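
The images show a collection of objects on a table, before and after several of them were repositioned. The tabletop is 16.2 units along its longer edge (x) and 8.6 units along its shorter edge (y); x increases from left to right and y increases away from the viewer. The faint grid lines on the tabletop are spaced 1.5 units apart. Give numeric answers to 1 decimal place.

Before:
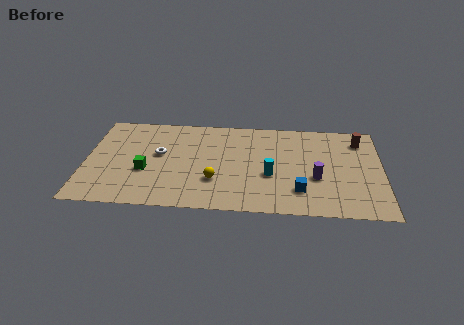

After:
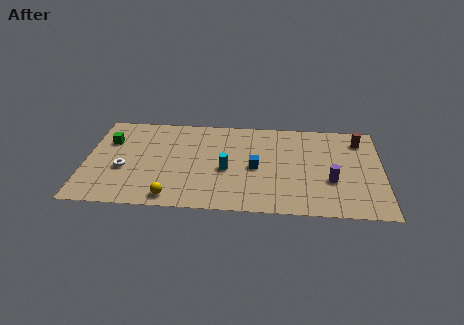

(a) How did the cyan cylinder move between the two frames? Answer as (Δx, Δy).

(-2.4, 0.3)

The cyan cylinder was at about (10.1, 3.4) and moved to about (7.7, 3.7).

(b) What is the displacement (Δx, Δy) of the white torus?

(-1.9, -1.5)

From the two frames, the white torus sits at roughly (4.0, 4.9) before and (2.1, 3.4) after.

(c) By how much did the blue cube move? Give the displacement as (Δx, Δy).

(-2.4, 1.9)

The blue cube started near (11.7, 2.1) and ended near (9.3, 4.0).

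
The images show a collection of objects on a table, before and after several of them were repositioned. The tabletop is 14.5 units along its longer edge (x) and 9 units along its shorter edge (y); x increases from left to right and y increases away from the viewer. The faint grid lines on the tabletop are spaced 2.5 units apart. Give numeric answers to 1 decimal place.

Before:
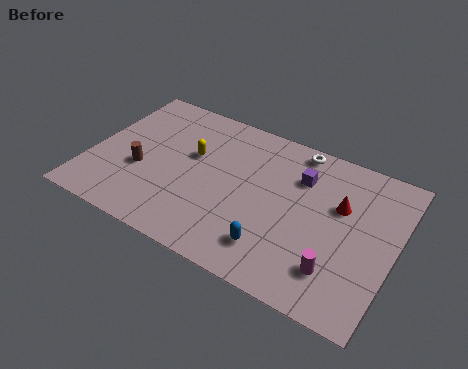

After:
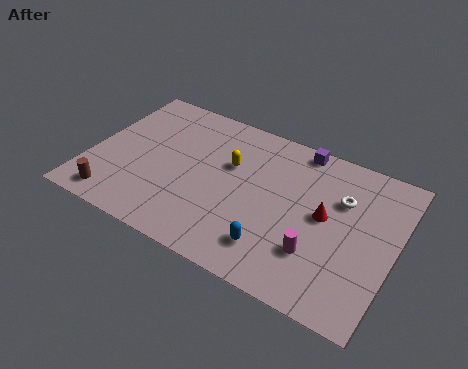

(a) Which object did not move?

the blue capsule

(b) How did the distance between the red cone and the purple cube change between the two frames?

+1.6

The distance was about 2.2 in the first image and 3.8 in the second, so they moved 1.6 units further apart.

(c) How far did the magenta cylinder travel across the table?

1.1

The magenta cylinder was near (12.1, 2.1) before and (11.1, 2.6) after, so it travelled √(1.0² + 0.5²) ≈ 1.1 units.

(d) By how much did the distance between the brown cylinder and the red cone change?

+0.7

They were about 9.6 units apart before and 10.3 after — 0.7 units further apart.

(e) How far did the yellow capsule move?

1.8

The yellow capsule was near (4.7, 5.5) before and (6.5, 5.7) after, so it travelled √(1.8² + 0.2²) ≈ 1.8 units.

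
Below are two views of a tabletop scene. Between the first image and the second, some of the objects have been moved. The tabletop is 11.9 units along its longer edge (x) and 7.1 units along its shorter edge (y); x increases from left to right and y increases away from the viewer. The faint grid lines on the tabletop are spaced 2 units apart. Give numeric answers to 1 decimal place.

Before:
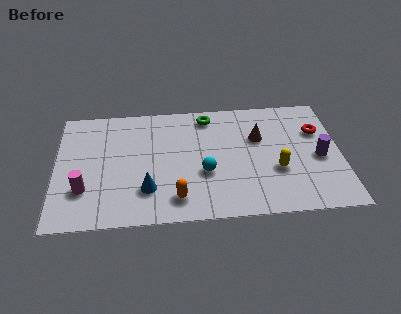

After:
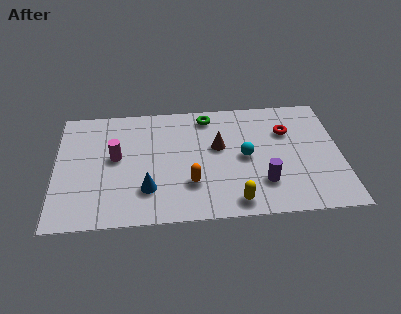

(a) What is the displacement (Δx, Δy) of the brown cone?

(-1.7, -0.4)

From the two frames, the brown cone sits at roughly (8.5, 4.6) before and (6.8, 4.2) after.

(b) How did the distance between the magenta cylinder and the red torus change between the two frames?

-2.9

The distance was about 10.2 in the first image and 7.3 in the second, so they moved 2.9 units closer together.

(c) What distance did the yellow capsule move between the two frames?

2.5

The yellow capsule moved from about (9.2, 2.6) to (7.4, 0.9), a distance of √(1.8² + 1.7²) ≈ 2.5.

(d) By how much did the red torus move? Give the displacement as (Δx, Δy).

(-1.3, 0.1)

The red torus started near (11.0, 4.8) and ended near (9.7, 4.9).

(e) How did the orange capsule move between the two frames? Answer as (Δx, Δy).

(0.6, 0.8)

The orange capsule started near (5.0, 1.3) and ended near (5.6, 2.1).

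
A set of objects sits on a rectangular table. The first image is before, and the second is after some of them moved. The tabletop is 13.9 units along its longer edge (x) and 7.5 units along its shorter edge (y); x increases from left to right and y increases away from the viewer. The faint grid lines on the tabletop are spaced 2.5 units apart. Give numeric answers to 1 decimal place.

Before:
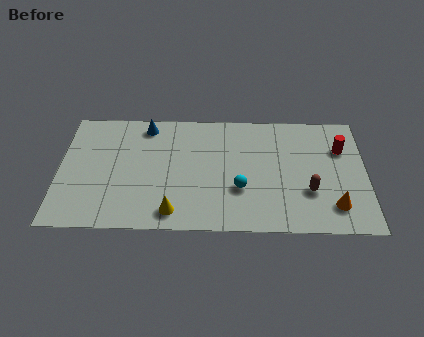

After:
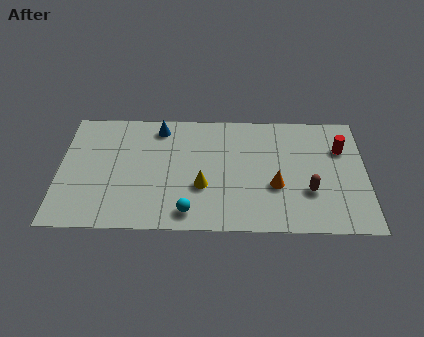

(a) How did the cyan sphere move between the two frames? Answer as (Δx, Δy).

(-2.3, -1.5)

The cyan sphere started near (8.2, 2.6) and ended near (5.9, 1.1).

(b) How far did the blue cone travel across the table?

0.6

From (3.9, 6.5) to (4.5, 6.4), the blue cone covered √(0.6² + 0.1²) ≈ 0.6 units.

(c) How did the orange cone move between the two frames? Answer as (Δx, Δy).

(-2.6, 1.2)

The orange cone started near (12.4, 1.6) and ended near (9.8, 2.8).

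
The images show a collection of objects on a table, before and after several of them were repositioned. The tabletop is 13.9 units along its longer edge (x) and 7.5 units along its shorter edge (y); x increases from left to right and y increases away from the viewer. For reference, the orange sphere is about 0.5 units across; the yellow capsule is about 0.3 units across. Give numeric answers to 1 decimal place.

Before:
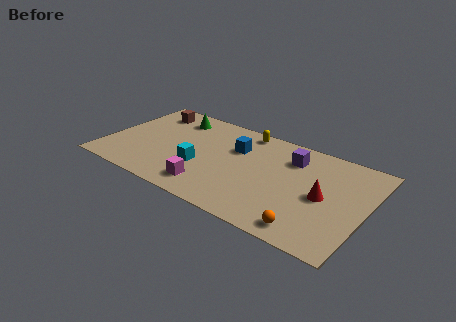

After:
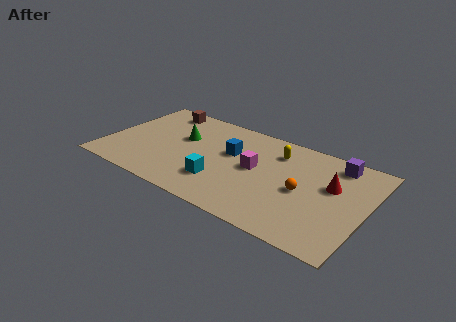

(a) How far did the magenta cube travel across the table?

3.3

From (5.9, 1.4) to (8.0, 4.0), the magenta cube covered √(2.1² + 2.6²) ≈ 3.3 units.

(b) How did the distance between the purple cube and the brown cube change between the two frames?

+1.8

They were about 7.9 units apart before and 9.7 after — 1.8 units further apart.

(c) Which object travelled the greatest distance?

the magenta cube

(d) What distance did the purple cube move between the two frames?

2.4

The purple cube moved from about (9.7, 5.7) to (12.0, 6.4), a distance of √(2.3² + 0.7²) ≈ 2.4.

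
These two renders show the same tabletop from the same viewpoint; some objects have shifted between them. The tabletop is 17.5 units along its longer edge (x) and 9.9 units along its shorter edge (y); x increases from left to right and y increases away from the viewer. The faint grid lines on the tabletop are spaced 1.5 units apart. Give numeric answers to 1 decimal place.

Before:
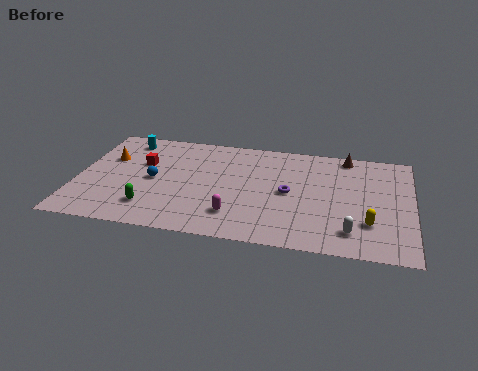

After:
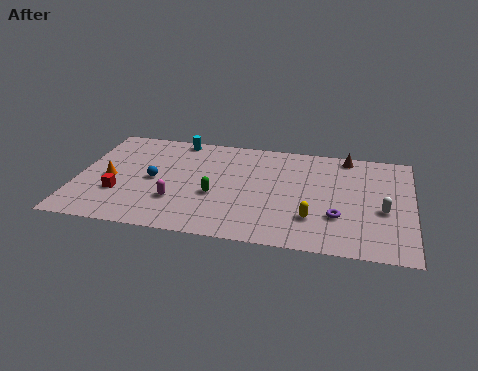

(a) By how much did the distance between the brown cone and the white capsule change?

-1.8

The distance was about 7.0 in the first image and 5.2 in the second, so they moved 1.8 units closer together.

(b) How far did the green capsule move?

3.7

The green capsule moved from about (4.0, 2.2) to (7.3, 3.9), a distance of √(3.3² + 1.7²) ≈ 3.7.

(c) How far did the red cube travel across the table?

3.3

The red cube moved from about (3.3, 6.3) to (2.3, 3.2), a distance of √(1.0² + 3.1²) ≈ 3.3.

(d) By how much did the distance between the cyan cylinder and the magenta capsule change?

-2.6

Before: roughly 8.6 units apart; after: 6.0. That's 2.6 units closer together.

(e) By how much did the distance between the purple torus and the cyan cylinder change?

+1.0

Before: roughly 9.5 units apart; after: 10.5. That's 1.0 units further apart.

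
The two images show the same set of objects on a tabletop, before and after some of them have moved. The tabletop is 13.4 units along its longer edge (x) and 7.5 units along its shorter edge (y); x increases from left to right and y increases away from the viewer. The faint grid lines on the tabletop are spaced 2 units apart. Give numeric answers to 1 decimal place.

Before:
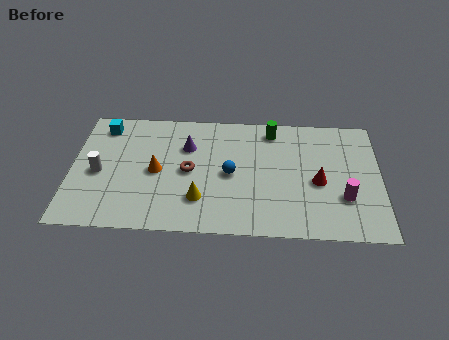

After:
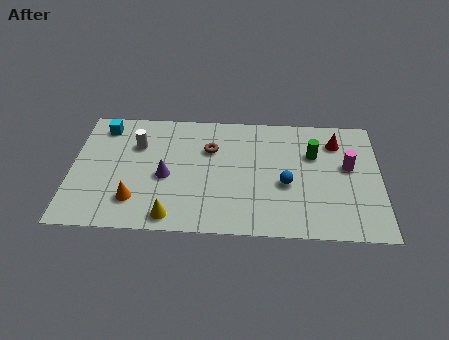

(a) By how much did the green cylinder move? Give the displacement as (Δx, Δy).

(1.8, -1.4)

The green cylinder was at about (8.7, 6.4) and moved to about (10.5, 5.0).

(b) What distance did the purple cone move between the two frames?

2.1

The purple cone moved from about (5.0, 5.2) to (4.1, 3.3), a distance of √(0.9² + 1.9²) ≈ 2.1.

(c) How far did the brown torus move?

1.7

The brown torus moved from about (5.1, 3.7) to (6.0, 5.1), a distance of √(0.9² + 1.4²) ≈ 1.7.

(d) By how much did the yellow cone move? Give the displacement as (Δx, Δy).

(-1.2, -1.1)

The yellow cone started near (5.6, 2.0) and ended near (4.4, 0.9).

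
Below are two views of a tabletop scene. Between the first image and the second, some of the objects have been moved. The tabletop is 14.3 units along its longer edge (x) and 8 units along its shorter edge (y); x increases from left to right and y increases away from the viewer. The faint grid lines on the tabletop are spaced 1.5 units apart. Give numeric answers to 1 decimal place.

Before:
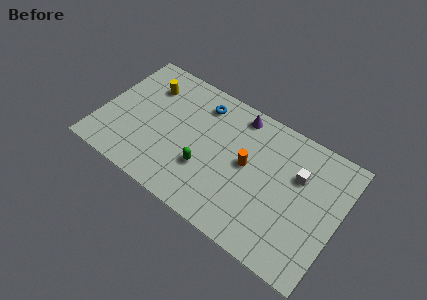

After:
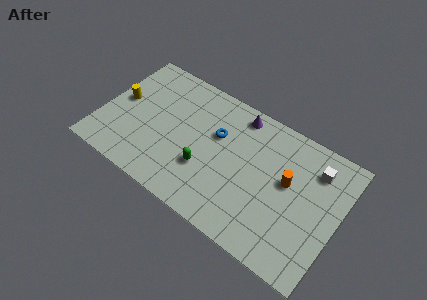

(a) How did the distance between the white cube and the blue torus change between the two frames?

-0.3

The distance was about 6.2 in the first image and 5.9 in the second, so they moved 0.3 units closer together.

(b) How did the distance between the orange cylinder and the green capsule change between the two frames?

+2.3

Before: roughly 2.8 units apart; after: 5.1. That's 2.3 units further apart.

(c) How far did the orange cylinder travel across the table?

2.4

The orange cylinder moved from about (8.8, 4.3) to (11.2, 4.6), a distance of √(2.4² + 0.3²) ≈ 2.4.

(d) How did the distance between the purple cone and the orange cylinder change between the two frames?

+1.3

The distance was about 2.9 in the first image and 4.2 in the second, so they moved 1.3 units further apart.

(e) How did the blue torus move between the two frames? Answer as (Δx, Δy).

(1.2, -1.4)

The blue torus started near (5.6, 6.5) and ended near (6.8, 5.1).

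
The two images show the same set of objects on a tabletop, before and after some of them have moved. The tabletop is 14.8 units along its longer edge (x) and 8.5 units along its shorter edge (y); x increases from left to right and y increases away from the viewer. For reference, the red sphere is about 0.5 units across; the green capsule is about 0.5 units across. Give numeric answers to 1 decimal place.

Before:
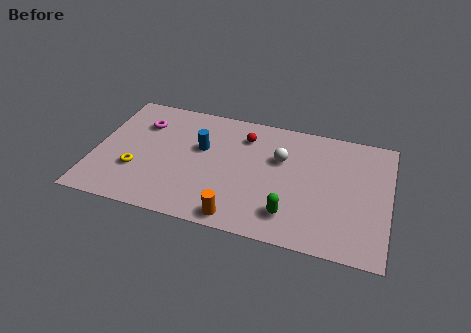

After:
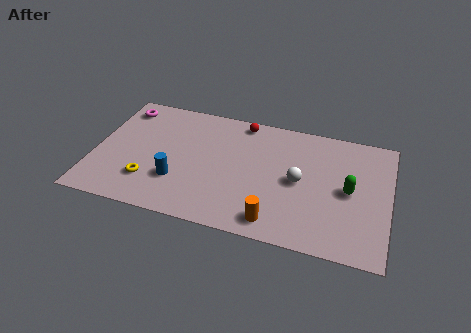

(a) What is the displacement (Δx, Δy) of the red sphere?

(-0.2, 1.0)

The red sphere started near (7.4, 6.6) and ended near (7.2, 7.6).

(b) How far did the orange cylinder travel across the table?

1.8

From (7.5, 0.9) to (9.3, 1.2), the orange cylinder covered √(1.8² + 0.3²) ≈ 1.8 units.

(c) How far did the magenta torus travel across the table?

1.4

The magenta torus was near (2.2, 6.2) before and (1.1, 7.1) after, so it travelled √(1.1² + 0.9²) ≈ 1.4 units.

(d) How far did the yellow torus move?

0.9

The yellow torus was near (2.2, 2.8) before and (2.9, 2.2) after, so it travelled √(0.7² + 0.6²) ≈ 0.9 units.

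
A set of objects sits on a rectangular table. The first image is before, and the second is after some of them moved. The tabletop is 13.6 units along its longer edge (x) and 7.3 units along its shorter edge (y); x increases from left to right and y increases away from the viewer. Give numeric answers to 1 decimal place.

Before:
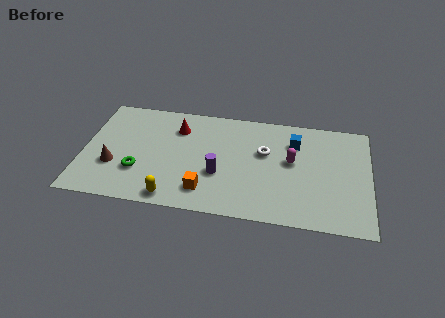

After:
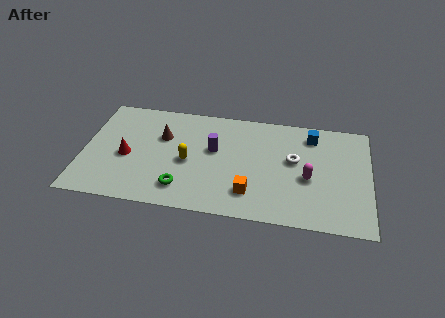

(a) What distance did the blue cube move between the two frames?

1.0

The blue cube was near (10.0, 5.4) before and (10.8, 6.0) after, so it travelled √(0.8² + 0.6²) ≈ 1.0 units.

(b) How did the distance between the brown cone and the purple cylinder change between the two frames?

-2.5

The distance was about 5.0 in the first image and 2.5 in the second, so they moved 2.5 units closer together.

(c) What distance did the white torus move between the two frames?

1.4

The white torus was near (8.6, 4.5) before and (10.0, 4.2) after, so it travelled √(1.4² + 0.3²) ≈ 1.4 units.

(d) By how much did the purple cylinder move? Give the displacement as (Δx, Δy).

(-0.3, 1.6)

The purple cylinder started near (6.5, 2.7) and ended near (6.2, 4.3).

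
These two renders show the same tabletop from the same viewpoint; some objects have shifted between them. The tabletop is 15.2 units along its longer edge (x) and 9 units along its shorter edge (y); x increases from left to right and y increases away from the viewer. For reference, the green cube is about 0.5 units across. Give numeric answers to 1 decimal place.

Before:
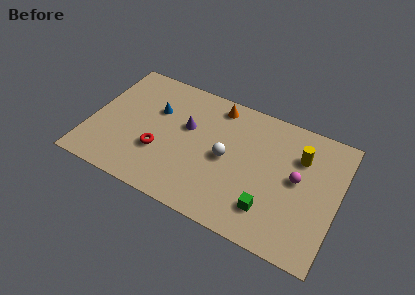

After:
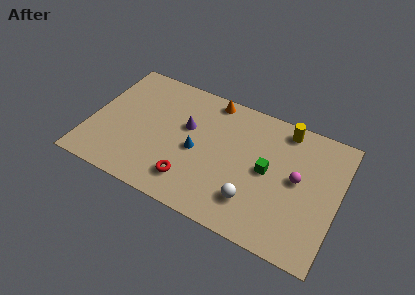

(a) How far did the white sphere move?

2.9

The white sphere was near (8.4, 4.4) before and (10.3, 2.2) after, so it travelled √(1.9² + 2.2²) ≈ 2.9 units.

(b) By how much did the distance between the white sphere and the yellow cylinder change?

+1.1

They were about 4.7 units apart before and 5.8 after — 1.1 units further apart.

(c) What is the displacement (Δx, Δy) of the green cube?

(-0.4, 2.5)

From the two frames, the green cube sits at roughly (11.3, 2.1) before and (10.9, 4.6) after.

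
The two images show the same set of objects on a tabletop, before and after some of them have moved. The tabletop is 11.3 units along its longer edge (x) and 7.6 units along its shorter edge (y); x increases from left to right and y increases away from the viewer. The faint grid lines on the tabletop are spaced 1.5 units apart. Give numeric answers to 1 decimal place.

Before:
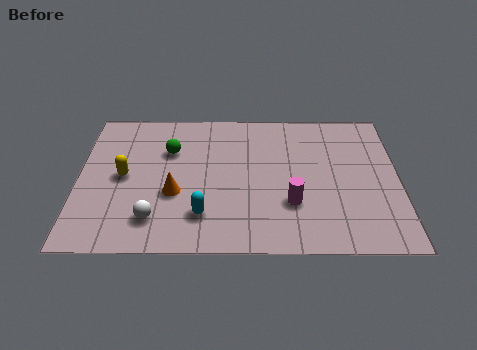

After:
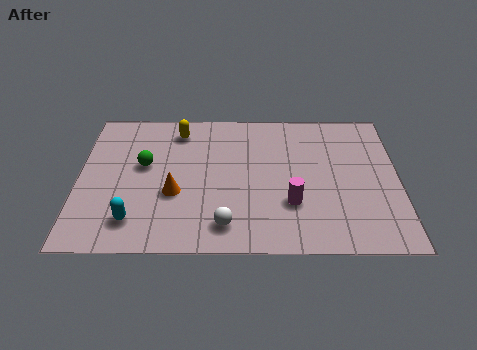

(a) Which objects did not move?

the magenta cylinder and the orange cone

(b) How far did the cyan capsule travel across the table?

2.4

From (4.4, 1.8) to (2.0, 1.5), the cyan capsule covered √(2.4² + 0.3²) ≈ 2.4 units.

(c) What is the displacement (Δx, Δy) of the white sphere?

(2.5, -0.3)

The white sphere started near (2.7, 1.6) and ended near (5.2, 1.3).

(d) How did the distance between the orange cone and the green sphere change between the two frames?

-0.4

The distance was about 2.3 in the first image and 1.9 in the second, so they moved 0.4 units closer together.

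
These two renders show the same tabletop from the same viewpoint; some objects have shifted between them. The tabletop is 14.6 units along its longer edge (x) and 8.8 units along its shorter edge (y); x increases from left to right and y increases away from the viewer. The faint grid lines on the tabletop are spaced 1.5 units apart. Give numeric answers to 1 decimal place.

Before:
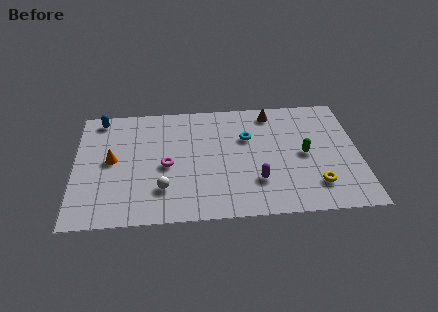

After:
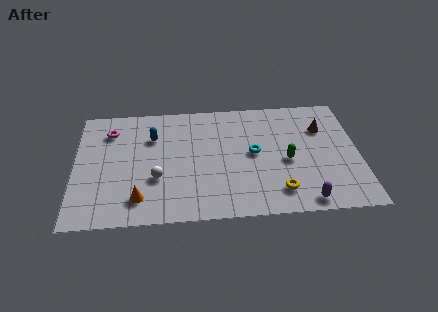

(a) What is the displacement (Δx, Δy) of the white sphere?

(-0.3, 0.8)

The white sphere started near (4.5, 2.3) and ended near (4.2, 3.1).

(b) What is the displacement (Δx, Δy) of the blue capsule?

(2.7, -1.6)

The blue capsule started near (1.3, 7.8) and ended near (4.0, 6.2).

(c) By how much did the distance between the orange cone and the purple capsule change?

+0.7

The distance was about 7.7 in the first image and 8.4 in the second, so they moved 0.7 units further apart.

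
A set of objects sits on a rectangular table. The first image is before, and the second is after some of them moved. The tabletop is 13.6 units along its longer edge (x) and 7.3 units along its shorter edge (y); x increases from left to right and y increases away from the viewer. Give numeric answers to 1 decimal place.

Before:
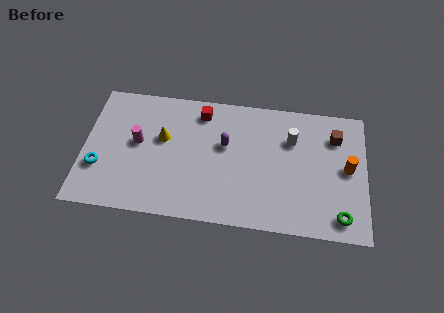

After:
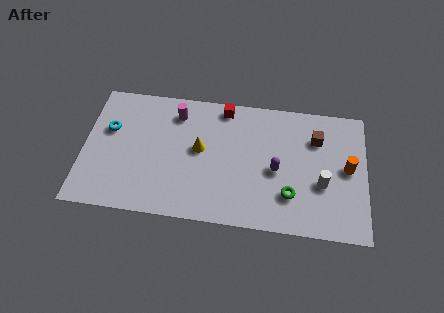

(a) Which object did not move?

the orange cylinder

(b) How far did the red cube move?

1.2

The red cube moved from about (5.6, 6.1) to (6.7, 6.5), a distance of √(1.1² + 0.4²) ≈ 1.2.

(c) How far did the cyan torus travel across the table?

2.2

The cyan torus was near (0.8, 2.4) before and (1.2, 4.6) after, so it travelled √(0.4² + 2.2²) ≈ 2.2 units.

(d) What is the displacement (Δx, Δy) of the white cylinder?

(1.5, -2.3)

From the two frames, the white cylinder sits at roughly (10.0, 5.1) before and (11.5, 2.8) after.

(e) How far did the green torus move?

2.6

From (12.4, 1.1) to (10.0, 2.0), the green torus covered √(2.4² + 0.9²) ≈ 2.6 units.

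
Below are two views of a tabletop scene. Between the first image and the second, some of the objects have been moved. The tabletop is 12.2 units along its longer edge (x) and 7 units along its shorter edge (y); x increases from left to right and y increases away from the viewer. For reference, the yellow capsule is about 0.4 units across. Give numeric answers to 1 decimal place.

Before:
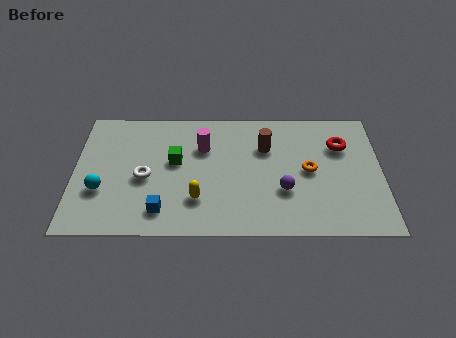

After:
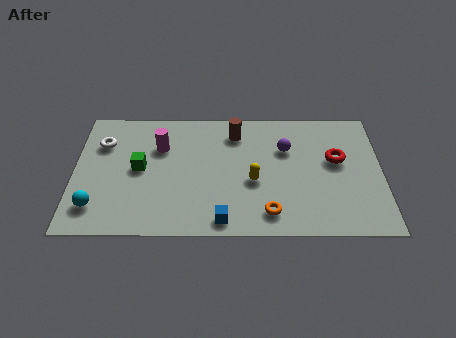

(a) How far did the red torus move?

0.8

The red torus was near (10.6, 4.9) before and (10.4, 4.1) after, so it travelled √(0.2² + 0.8²) ≈ 0.8 units.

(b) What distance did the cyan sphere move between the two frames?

0.9

The cyan sphere moved from about (1.1, 2.4) to (0.9, 1.5), a distance of √(0.2² + 0.9²) ≈ 0.9.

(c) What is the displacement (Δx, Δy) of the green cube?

(-1.4, -0.4)

The green cube started near (4.0, 4.0) and ended near (2.6, 3.6).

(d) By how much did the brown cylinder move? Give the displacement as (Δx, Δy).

(-1.2, 0.8)

From the two frames, the brown cylinder sits at roughly (7.6, 4.8) before and (6.4, 5.6) after.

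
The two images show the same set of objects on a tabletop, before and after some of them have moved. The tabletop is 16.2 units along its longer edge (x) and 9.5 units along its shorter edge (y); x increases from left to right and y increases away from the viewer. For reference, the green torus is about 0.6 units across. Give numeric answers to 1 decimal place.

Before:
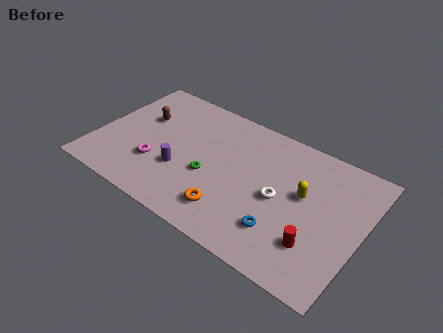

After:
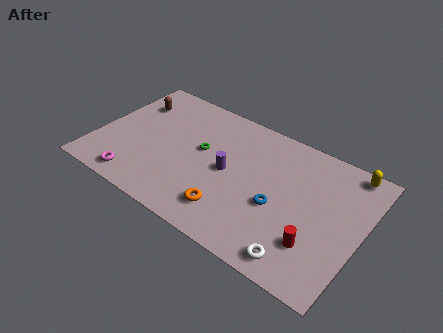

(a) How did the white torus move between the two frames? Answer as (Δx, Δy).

(1.8, -3.3)

The white torus was at about (11.3, 4.5) and moved to about (13.1, 1.2).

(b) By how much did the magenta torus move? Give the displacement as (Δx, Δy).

(-0.9, -1.8)

The magenta torus was at about (3.9, 3.0) and moved to about (3.0, 1.2).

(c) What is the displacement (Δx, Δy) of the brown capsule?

(-0.8, 0.9)

The brown capsule started near (2.4, 6.1) and ended near (1.6, 7.0).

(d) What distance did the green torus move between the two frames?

1.8

The green torus was near (7.1, 3.8) before and (6.3, 5.4) after, so it travelled √(0.8² + 1.6²) ≈ 1.8 units.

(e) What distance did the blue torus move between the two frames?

1.6

The blue torus was near (11.8, 2.4) before and (11.3, 3.9) after, so it travelled √(0.5² + 1.5²) ≈ 1.6 units.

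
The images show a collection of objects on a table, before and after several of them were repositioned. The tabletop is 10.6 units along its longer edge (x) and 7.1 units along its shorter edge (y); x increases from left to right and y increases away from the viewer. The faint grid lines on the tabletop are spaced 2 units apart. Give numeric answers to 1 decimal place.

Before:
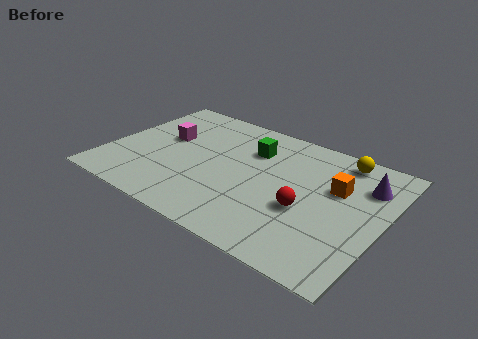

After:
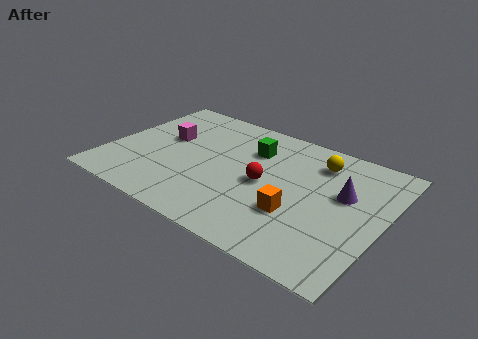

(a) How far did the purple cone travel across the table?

1.1

From (9.7, 5.2) to (9.0, 4.3), the purple cone covered √(0.7² + 0.9²) ≈ 1.1 units.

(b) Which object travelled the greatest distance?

the orange cube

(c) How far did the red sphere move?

1.8

From (7.8, 2.8) to (6.1, 3.4), the red sphere covered √(1.7² + 0.6²) ≈ 1.8 units.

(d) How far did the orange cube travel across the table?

2.4

From (8.7, 4.5) to (7.5, 2.4), the orange cube covered √(1.2² + 2.1²) ≈ 2.4 units.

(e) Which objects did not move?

the magenta cube and the green cube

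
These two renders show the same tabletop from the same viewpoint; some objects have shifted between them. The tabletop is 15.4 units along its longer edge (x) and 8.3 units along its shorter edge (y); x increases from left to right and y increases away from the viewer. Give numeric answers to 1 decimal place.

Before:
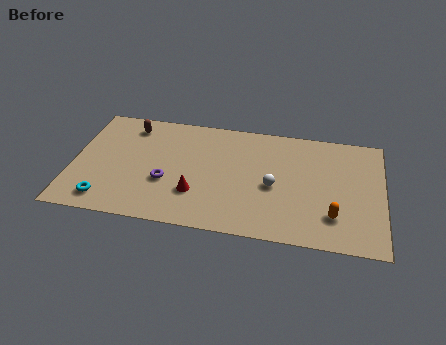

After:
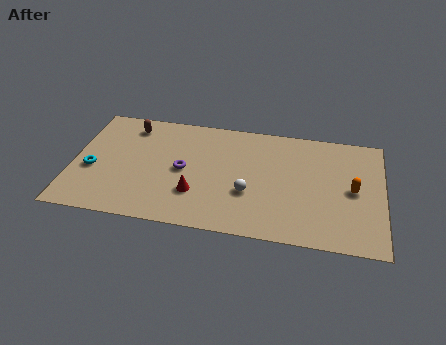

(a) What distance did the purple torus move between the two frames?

1.3

The purple torus was near (4.7, 3.1) before and (5.5, 4.1) after, so it travelled √(0.8² + 1.0²) ≈ 1.3 units.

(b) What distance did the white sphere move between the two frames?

1.4

The white sphere moved from about (10.0, 3.7) to (8.8, 3.0), a distance of √(1.2² + 0.7²) ≈ 1.4.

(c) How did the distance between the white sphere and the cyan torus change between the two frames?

-0.7

They were about 8.5 units apart before and 7.8 after — 0.7 units closer together.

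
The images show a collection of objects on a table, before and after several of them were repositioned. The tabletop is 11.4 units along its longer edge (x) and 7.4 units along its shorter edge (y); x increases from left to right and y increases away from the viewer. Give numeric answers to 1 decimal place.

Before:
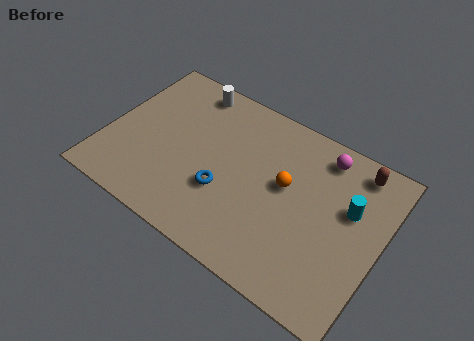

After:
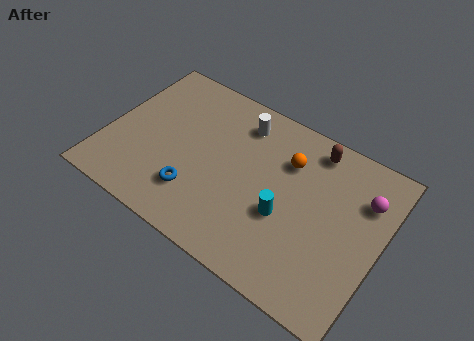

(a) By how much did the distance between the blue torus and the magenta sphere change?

+2.2

They were about 5.1 units apart before and 7.3 after — 2.2 units further apart.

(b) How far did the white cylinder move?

2.4

The white cylinder moved from about (2.9, 6.5) to (5.2, 6.0), a distance of √(2.3² + 0.5²) ≈ 2.4.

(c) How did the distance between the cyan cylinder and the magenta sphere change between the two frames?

+1.6

Before: roughly 2.2 units apart; after: 3.8. That's 1.6 units further apart.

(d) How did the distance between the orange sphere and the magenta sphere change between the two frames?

+0.8

The distance was about 2.4 in the first image and 3.2 in the second, so they moved 0.8 units further apart.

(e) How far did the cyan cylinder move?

2.9

From (10.0, 4.6) to (7.6, 2.9), the cyan cylinder covered √(2.4² + 1.7²) ≈ 2.9 units.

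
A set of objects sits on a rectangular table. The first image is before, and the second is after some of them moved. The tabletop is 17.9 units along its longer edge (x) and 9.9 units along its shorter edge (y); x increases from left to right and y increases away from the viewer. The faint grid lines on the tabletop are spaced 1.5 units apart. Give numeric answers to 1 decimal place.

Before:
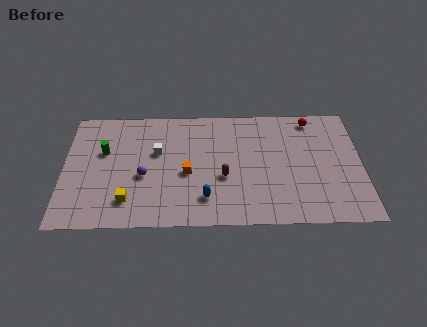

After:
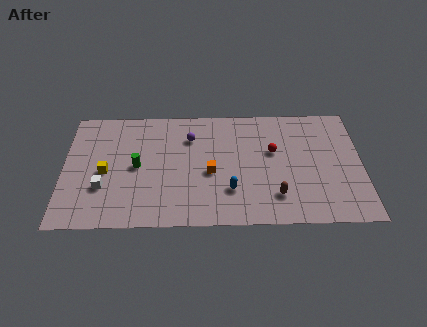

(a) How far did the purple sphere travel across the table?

4.3

The purple sphere was near (4.8, 4.1) before and (7.6, 7.3) after, so it travelled √(2.8² + 3.2²) ≈ 4.3 units.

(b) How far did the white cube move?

4.3

The white cube moved from about (5.6, 6.1) to (2.4, 3.2), a distance of √(3.2² + 2.9²) ≈ 4.3.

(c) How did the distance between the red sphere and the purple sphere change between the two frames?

-6.0

Before: roughly 11.2 units apart; after: 5.2. That's 6.0 units closer together.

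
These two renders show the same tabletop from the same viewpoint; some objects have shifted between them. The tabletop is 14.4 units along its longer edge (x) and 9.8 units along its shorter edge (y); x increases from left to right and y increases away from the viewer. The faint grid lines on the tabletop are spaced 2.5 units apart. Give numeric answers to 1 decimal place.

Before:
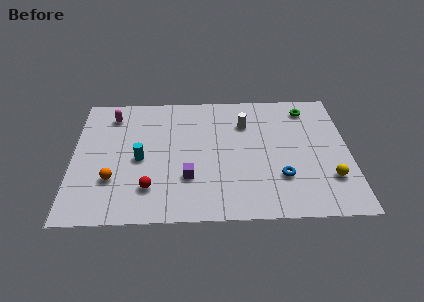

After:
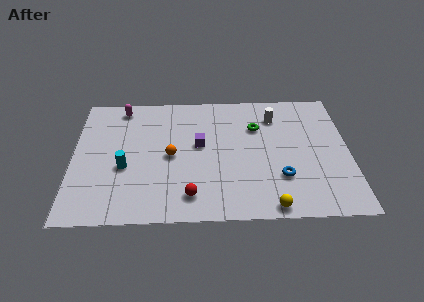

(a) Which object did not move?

the blue torus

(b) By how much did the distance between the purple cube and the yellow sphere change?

-1.4

The distance was about 7.3 in the first image and 5.9 in the second, so they moved 1.4 units closer together.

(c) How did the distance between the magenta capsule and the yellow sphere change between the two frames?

-1.5

The distance was about 12.5 in the first image and 11.0 in the second, so they moved 1.5 units closer together.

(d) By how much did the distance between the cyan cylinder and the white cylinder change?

+2.6

Before: roughly 6.1 units apart; after: 8.7. That's 2.6 units further apart.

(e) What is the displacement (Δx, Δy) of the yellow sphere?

(-3.1, -1.9)

The yellow sphere was at about (13.3, 2.7) and moved to about (10.2, 0.8).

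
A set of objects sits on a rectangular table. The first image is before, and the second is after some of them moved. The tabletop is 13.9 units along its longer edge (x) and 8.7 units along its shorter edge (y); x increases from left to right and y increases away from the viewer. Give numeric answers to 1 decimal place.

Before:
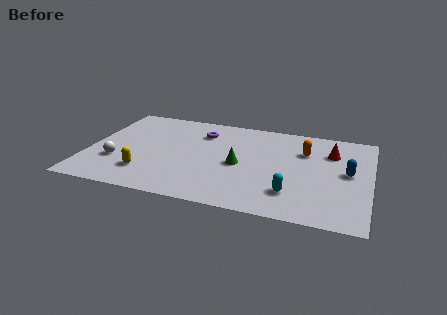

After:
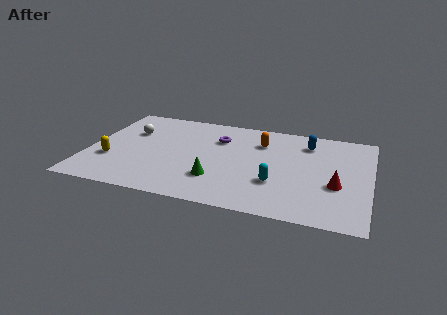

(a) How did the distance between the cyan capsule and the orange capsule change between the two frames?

-0.3

Before: roughly 4.0 units apart; after: 3.7. That's 0.3 units closer together.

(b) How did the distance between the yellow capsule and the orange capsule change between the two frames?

-0.6

They were about 8.6 units apart before and 8.0 after — 0.6 units closer together.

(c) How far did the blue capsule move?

3.1

The blue capsule moved from about (12.8, 4.6) to (10.7, 6.9), a distance of √(2.1² + 2.3²) ≈ 3.1.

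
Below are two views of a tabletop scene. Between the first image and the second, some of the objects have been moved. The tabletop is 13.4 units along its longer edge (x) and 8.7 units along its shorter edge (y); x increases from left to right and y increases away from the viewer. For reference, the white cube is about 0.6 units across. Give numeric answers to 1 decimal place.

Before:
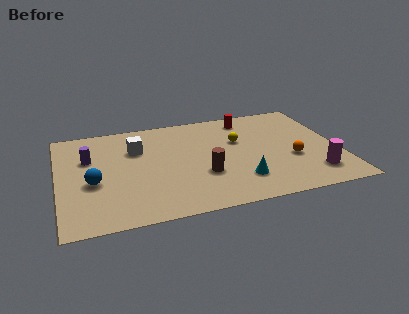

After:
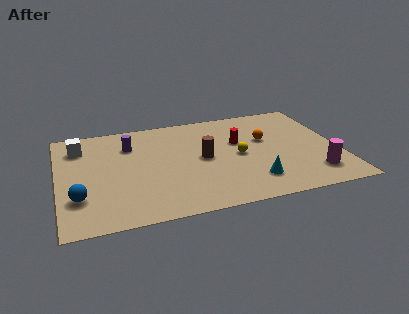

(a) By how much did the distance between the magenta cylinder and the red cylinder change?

-1.3

The distance was about 6.2 in the first image and 4.9 in the second, so they moved 1.3 units closer together.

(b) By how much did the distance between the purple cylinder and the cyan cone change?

-0.7

The distance was about 7.9 in the first image and 7.2 in the second, so they moved 0.7 units closer together.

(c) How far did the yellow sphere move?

1.3

The yellow sphere moved from about (8.7, 5.5) to (8.6, 4.2), a distance of √(0.1² + 1.3²) ≈ 1.3.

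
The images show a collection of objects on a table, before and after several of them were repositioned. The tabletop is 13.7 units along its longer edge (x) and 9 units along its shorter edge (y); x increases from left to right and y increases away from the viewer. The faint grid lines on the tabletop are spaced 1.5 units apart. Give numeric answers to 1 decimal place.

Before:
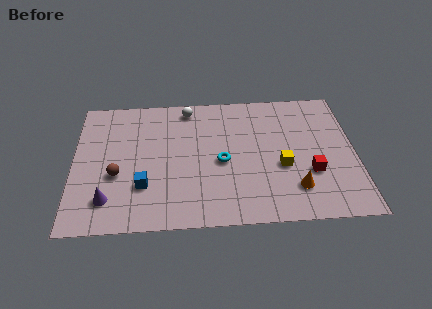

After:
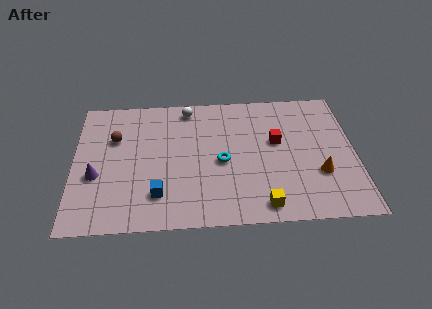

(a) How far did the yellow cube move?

2.7

The yellow cube moved from about (10.1, 3.6) to (9.1, 1.1), a distance of √(1.0² + 2.5²) ≈ 2.7.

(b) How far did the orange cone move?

1.5

The orange cone moved from about (10.7, 2.1) to (11.9, 3.0), a distance of √(1.2² + 0.9²) ≈ 1.5.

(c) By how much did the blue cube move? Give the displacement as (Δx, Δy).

(0.7, -0.6)

The blue cube started near (3.4, 2.7) and ended near (4.1, 2.1).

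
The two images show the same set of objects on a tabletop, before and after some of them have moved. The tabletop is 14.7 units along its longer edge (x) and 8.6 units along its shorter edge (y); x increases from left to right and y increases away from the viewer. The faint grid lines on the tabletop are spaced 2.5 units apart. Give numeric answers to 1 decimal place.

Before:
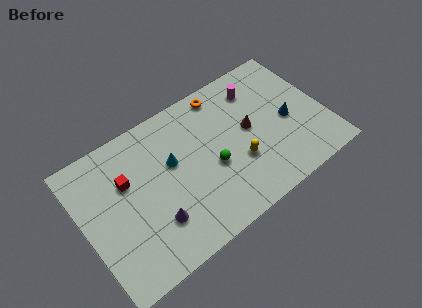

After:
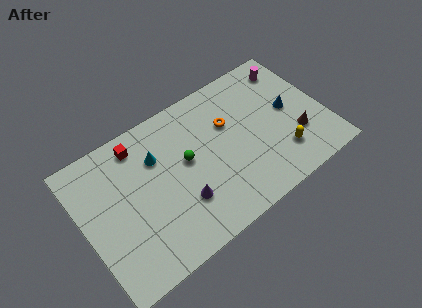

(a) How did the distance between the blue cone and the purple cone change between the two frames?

-1.4

Before: roughly 8.7 units apart; after: 7.3. That's 1.4 units closer together.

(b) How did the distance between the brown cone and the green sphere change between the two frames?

+4.1

They were about 2.7 units apart before and 6.8 after — 4.1 units further apart.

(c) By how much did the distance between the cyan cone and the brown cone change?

+4.0

They were about 4.7 units apart before and 8.7 after — 4.0 units further apart.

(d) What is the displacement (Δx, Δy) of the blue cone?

(0.2, 0.6)

The blue cone was at about (12.5, 3.9) and moved to about (12.7, 4.5).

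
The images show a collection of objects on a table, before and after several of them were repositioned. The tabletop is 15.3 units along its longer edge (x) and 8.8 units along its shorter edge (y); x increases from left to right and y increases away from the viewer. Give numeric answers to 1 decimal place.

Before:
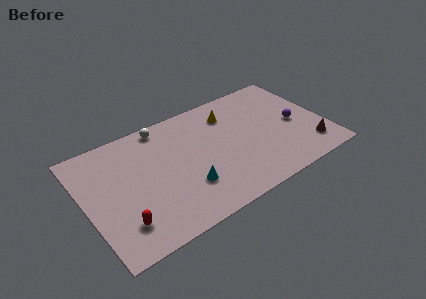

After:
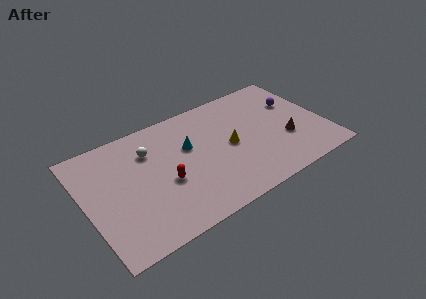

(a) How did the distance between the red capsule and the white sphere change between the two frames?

-4.0

The distance was about 6.9 in the first image and 2.9 in the second, so they moved 4.0 units closer together.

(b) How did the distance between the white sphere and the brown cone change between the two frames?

-1.5

Before: roughly 10.5 units apart; after: 9.0. That's 1.5 units closer together.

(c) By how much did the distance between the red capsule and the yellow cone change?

-4.7

The distance was about 9.1 in the first image and 4.4 in the second, so they moved 4.7 units closer together.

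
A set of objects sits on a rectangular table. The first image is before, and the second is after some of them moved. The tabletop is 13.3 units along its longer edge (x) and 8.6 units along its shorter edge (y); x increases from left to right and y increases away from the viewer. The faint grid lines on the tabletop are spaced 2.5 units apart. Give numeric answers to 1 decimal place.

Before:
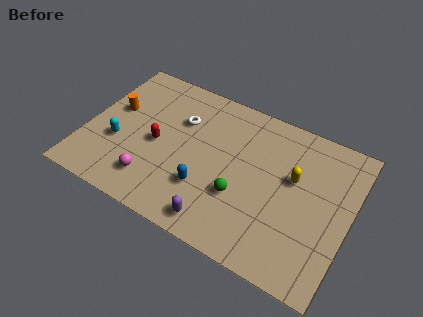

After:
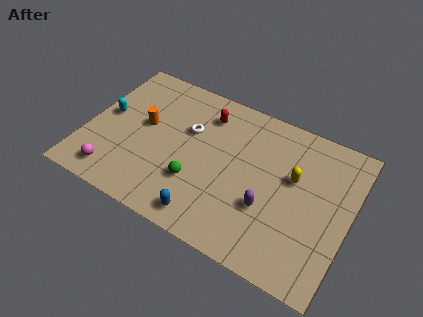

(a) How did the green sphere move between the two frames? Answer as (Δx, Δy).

(-2.2, -0.3)

The green sphere was at about (8.0, 3.0) and moved to about (5.8, 2.7).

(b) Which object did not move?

the yellow capsule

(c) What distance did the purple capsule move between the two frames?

2.9

The purple capsule was near (7.2, 1.1) before and (9.4, 3.0) after, so it travelled √(2.2² + 1.9²) ≈ 2.9 units.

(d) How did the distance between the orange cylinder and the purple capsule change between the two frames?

-0.4

They were about 7.2 units apart before and 6.8 after — 0.4 units closer together.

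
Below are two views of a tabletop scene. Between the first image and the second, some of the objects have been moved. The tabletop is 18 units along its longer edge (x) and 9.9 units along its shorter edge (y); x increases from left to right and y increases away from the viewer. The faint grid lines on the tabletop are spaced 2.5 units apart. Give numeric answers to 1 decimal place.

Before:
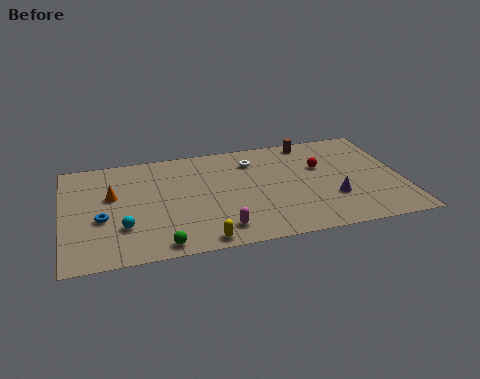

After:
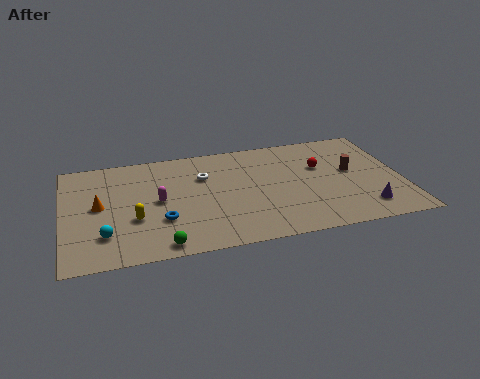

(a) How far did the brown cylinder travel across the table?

3.9

From (13.4, 8.9) to (15.4, 5.5), the brown cylinder covered √(2.0² + 3.4²) ≈ 3.9 units.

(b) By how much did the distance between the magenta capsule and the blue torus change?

-4.7

They were about 6.5 units apart before and 1.8 after — 4.7 units closer together.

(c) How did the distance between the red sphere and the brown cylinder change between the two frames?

-0.8

Before: roughly 2.6 units apart; after: 1.8. That's 0.8 units closer together.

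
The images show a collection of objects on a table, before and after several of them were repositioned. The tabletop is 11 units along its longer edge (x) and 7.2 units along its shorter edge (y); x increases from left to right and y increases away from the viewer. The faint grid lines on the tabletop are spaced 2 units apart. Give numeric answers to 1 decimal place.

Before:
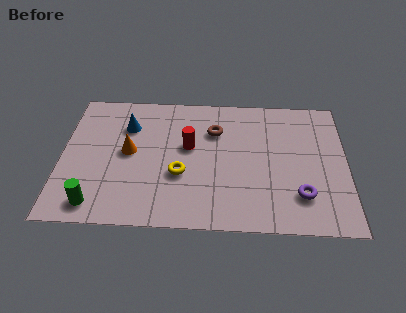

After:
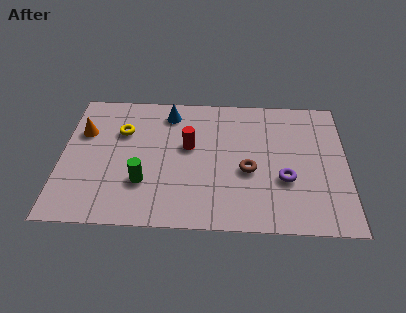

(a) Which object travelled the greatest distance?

the yellow torus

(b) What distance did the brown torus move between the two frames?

2.5

The brown torus moved from about (5.9, 5.1) to (7.2, 3.0), a distance of √(1.3² + 2.1²) ≈ 2.5.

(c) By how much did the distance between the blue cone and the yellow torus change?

-1.2

They were about 3.3 units apart before and 2.1 after — 1.2 units closer together.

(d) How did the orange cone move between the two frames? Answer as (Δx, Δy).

(-1.8, 1.0)

The orange cone was at about (2.6, 3.8) and moved to about (0.8, 4.8).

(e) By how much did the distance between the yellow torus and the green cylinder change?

-0.8

They were about 3.6 units apart before and 2.8 after — 0.8 units closer together.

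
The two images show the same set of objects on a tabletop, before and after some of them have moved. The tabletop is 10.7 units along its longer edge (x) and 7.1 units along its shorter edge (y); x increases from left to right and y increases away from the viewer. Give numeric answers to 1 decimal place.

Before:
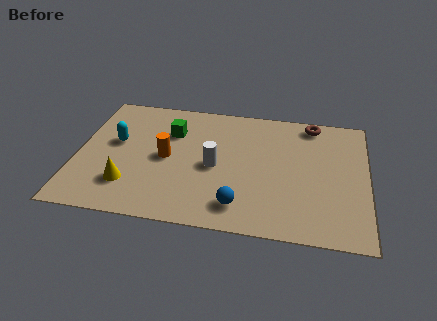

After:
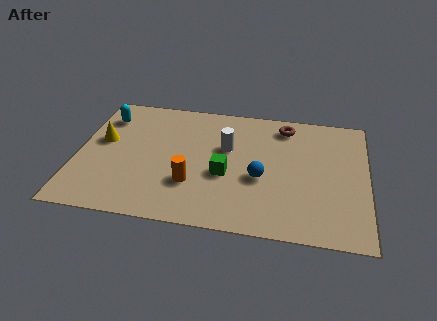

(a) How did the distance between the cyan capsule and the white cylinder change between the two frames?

+0.9

The distance was about 3.8 in the first image and 4.7 in the second, so they moved 0.9 units further apart.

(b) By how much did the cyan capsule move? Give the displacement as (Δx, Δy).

(-0.5, 1.4)

The cyan capsule was at about (1.4, 4.1) and moved to about (0.9, 5.5).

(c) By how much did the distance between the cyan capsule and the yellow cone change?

-1.0

Before: roughly 2.4 units apart; after: 1.4. That's 1.0 units closer together.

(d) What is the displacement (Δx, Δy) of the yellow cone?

(-1.1, 2.3)

From the two frames, the yellow cone sits at roughly (2.0, 1.8) before and (0.9, 4.1) after.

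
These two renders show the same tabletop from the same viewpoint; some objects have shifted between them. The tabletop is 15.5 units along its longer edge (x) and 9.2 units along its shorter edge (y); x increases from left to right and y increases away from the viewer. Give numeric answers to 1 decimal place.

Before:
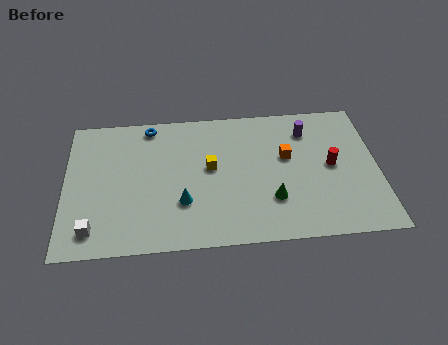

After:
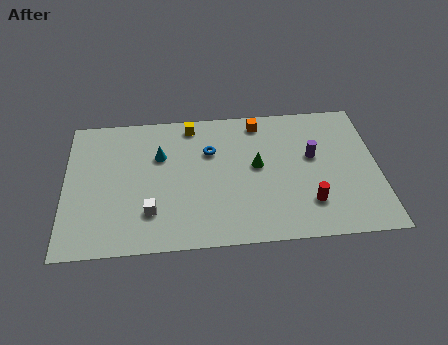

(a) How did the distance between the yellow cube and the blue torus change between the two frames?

-2.2

They were about 4.3 units apart before and 2.1 after — 2.2 units closer together.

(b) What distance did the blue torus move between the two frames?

3.6

From (4.2, 8.2) to (7.2, 6.2), the blue torus covered √(3.0² + 2.0²) ≈ 3.6 units.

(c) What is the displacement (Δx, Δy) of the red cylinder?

(-1.2, -2.4)

From the two frames, the red cylinder sits at roughly (13.2, 4.7) before and (12.0, 2.3) after.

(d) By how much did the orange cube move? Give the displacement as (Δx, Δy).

(-1.3, 2.5)

From the two frames, the orange cube sits at roughly (11.0, 5.5) before and (9.7, 8.0) after.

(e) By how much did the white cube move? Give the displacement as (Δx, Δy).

(2.8, 0.9)

From the two frames, the white cube sits at roughly (1.4, 1.5) before and (4.2, 2.4) after.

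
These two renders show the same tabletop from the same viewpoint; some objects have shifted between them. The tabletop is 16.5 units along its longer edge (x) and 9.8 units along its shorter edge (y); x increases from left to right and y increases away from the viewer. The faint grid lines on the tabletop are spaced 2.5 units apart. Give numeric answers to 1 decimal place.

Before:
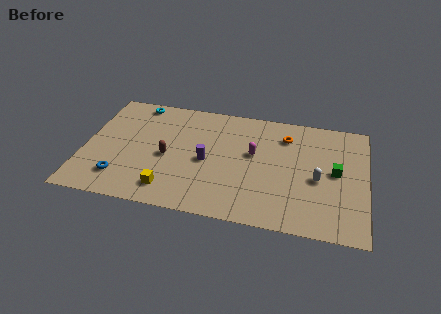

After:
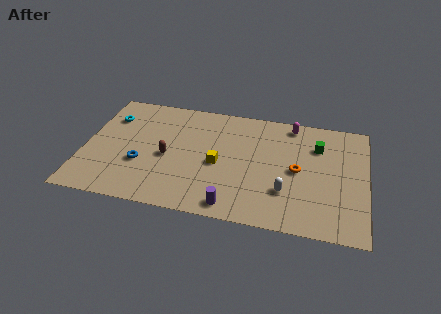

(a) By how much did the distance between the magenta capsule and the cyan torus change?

+3.1

They were about 7.7 units apart before and 10.8 after — 3.1 units further apart.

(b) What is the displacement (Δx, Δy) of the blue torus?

(1.1, 1.4)

From the two frames, the blue torus sits at roughly (2.3, 2.1) before and (3.4, 3.5) after.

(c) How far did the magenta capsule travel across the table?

3.7

From (9.9, 5.7) to (12.0, 8.7), the magenta capsule covered √(2.1² + 3.0²) ≈ 3.7 units.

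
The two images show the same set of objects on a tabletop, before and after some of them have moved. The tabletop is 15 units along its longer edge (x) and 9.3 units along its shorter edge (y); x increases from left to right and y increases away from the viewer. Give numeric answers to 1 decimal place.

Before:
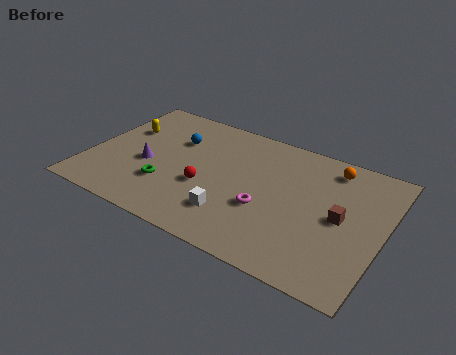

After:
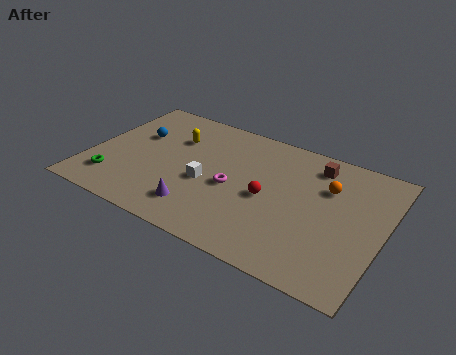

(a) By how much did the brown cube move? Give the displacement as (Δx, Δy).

(-1.7, 3.1)

The brown cube was at about (12.9, 4.6) and moved to about (11.2, 7.7).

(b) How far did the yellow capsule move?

2.6

From (1.4, 6.1) to (4.0, 6.5), the yellow capsule covered √(2.6² + 0.4²) ≈ 2.6 units.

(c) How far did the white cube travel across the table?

2.3

The white cube was near (7.7, 2.3) before and (6.1, 3.9) after, so it travelled √(1.6² + 1.6²) ≈ 2.3 units.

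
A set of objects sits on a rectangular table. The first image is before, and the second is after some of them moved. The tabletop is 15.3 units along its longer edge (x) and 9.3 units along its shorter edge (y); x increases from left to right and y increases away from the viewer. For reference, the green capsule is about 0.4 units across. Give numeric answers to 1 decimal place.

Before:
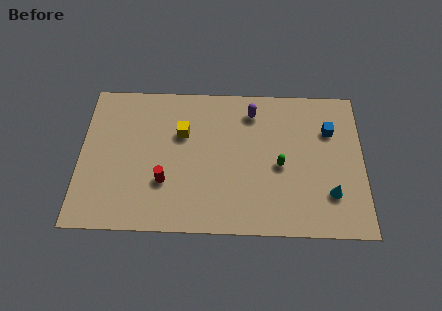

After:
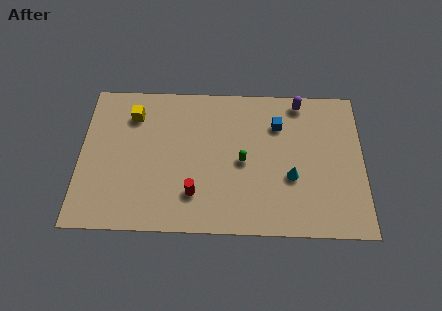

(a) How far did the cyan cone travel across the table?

2.3

The cyan cone was near (13.5, 2.5) before and (11.4, 3.5) after, so it travelled √(2.1² + 1.0²) ≈ 2.3 units.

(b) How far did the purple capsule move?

2.7

From (9.3, 7.6) to (11.9, 8.3), the purple capsule covered √(2.6² + 0.7²) ≈ 2.7 units.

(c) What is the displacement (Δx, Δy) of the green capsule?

(-2.0, 0.2)

From the two frames, the green capsule sits at roughly (10.8, 4.2) before and (8.8, 4.4) after.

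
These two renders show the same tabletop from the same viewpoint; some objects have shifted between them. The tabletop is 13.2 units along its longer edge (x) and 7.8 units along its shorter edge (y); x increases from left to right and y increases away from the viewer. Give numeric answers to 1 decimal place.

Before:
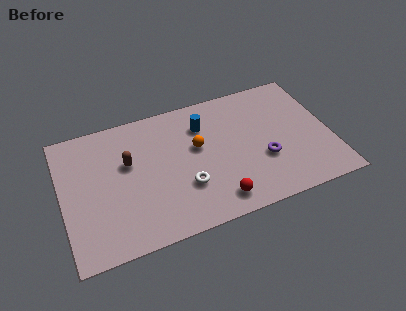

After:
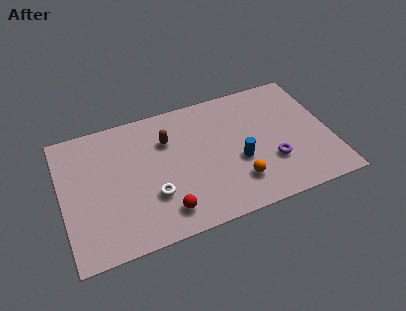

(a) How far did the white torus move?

1.6

From (5.9, 2.5) to (4.3, 2.5), the white torus covered √(1.6² + 0.0²) ≈ 1.6 units.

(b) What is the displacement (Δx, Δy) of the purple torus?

(0.4, -0.3)

From the two frames, the purple torus sits at roughly (9.8, 2.8) before and (10.2, 2.5) after.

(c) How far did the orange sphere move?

3.2

The orange sphere moved from about (6.7, 4.6) to (8.4, 1.9), a distance of √(1.7² + 2.7²) ≈ 3.2.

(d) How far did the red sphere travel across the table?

2.5

The red sphere moved from about (7.3, 1.2) to (4.8, 1.4), a distance of √(2.5² + 0.2²) ≈ 2.5.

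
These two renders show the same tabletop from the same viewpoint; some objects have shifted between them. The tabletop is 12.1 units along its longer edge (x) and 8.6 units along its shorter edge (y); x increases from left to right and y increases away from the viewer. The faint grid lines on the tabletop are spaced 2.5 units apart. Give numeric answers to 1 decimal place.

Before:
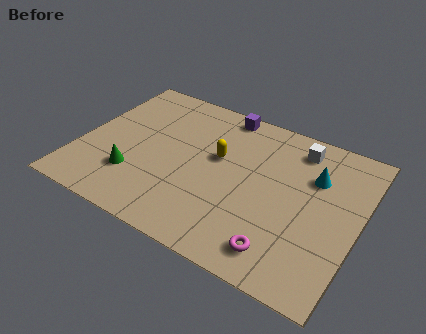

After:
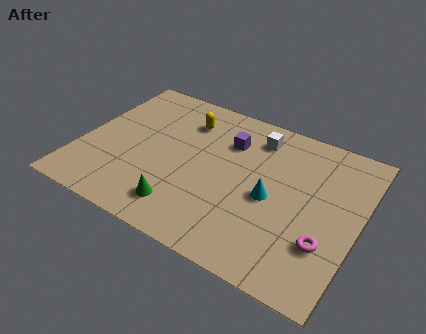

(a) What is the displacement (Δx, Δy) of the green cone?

(2.3, -0.8)

The green cone started near (2.6, 2.4) and ended near (4.9, 1.6).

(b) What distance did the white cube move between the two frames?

1.8

The white cube was near (9.1, 7.2) before and (7.3, 7.0) after, so it travelled √(1.8² + 0.2²) ≈ 1.8 units.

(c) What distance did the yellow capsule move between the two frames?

2.3

The yellow capsule moved from about (5.9, 5.1) to (4.2, 6.6), a distance of √(1.7² + 1.5²) ≈ 2.3.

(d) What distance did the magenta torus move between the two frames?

2.1

The magenta torus moved from about (9.2, 1.4) to (10.9, 2.6), a distance of √(1.7² + 1.2²) ≈ 2.1.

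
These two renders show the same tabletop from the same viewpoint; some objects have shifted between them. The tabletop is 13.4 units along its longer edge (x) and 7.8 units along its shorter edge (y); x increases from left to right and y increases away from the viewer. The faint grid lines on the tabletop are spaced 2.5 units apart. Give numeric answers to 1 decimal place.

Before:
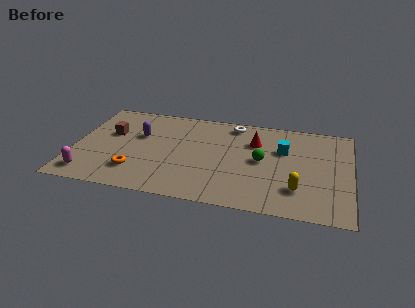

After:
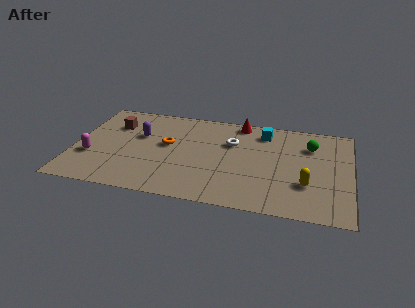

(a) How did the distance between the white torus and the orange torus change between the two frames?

-3.5

They were about 6.7 units apart before and 3.2 after — 3.5 units closer together.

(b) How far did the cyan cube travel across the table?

1.6

The cyan cube moved from about (10.1, 5.1) to (9.1, 6.4), a distance of √(1.0² + 1.3²) ≈ 1.6.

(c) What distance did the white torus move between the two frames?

1.6

The white torus was near (7.6, 6.8) before and (7.6, 5.2) after, so it travelled √(0.0² + 1.6²) ≈ 1.6 units.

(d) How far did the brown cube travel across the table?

0.8

The brown cube was near (1.7, 4.8) before and (1.8, 5.6) after, so it travelled √(0.1² + 0.8²) ≈ 0.8 units.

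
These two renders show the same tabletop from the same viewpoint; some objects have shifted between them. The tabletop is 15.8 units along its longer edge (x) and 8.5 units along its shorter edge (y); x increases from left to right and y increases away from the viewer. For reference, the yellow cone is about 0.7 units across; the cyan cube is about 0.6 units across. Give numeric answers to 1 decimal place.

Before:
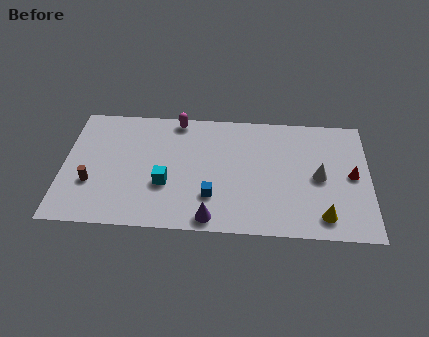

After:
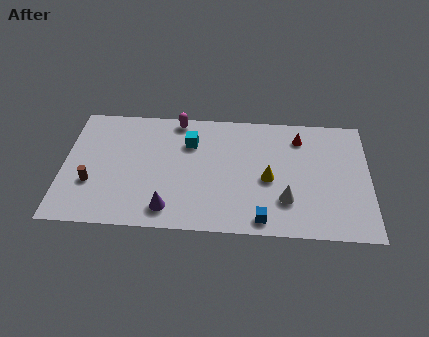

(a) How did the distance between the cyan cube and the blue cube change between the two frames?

+3.9

Before: roughly 2.5 units apart; after: 6.4. That's 3.9 units further apart.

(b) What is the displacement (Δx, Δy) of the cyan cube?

(1.2, 3.0)

The cyan cube was at about (5.3, 3.1) and moved to about (6.5, 6.1).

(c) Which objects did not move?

the magenta capsule and the brown cylinder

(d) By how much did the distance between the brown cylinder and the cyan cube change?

+2.1

The distance was about 3.8 in the first image and 5.9 in the second, so they moved 2.1 units further apart.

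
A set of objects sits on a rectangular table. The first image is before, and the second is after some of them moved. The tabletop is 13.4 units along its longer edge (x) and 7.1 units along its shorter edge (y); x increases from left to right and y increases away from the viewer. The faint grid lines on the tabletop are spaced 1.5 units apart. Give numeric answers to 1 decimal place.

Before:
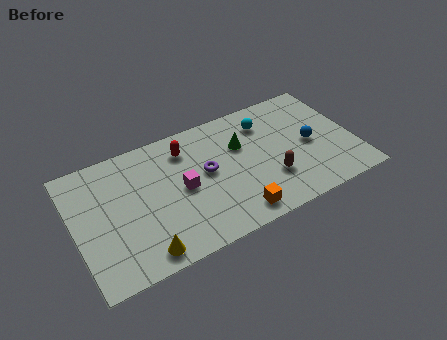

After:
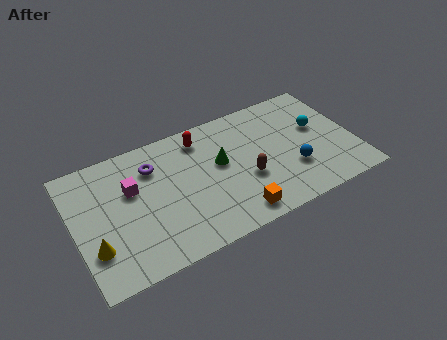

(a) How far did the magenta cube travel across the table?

2.5

The magenta cube was near (5.1, 3.5) before and (2.8, 4.5) after, so it travelled √(2.3² + 1.0²) ≈ 2.5 units.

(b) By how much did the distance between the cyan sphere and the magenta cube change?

+4.3

The distance was about 4.7 in the first image and 9.0 in the second, so they moved 4.3 units further apart.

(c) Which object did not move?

the orange cube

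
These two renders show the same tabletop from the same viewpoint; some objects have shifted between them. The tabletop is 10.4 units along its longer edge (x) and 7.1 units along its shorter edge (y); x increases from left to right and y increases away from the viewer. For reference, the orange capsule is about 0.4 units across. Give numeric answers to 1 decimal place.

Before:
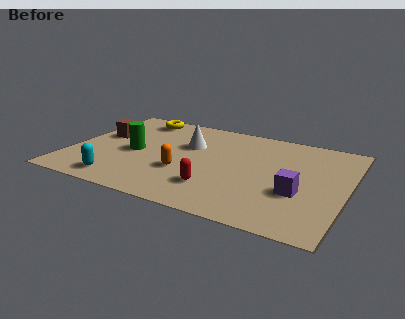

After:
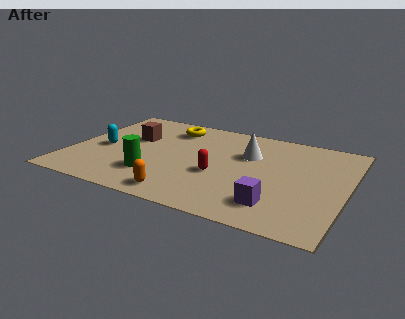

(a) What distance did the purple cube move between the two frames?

1.3

The purple cube moved from about (8.7, 2.6) to (8.0, 1.5), a distance of √(0.7² + 1.1²) ≈ 1.3.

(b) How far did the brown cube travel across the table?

1.2

The brown cube moved from about (1.0, 4.2) to (2.2, 4.4), a distance of √(1.2² + 0.2²) ≈ 1.2.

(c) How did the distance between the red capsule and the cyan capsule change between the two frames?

+0.9

Before: roughly 3.6 units apart; after: 4.5. That's 0.9 units further apart.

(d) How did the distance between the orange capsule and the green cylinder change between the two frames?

-0.6

Before: roughly 2.2 units apart; after: 1.6. That's 0.6 units closer together.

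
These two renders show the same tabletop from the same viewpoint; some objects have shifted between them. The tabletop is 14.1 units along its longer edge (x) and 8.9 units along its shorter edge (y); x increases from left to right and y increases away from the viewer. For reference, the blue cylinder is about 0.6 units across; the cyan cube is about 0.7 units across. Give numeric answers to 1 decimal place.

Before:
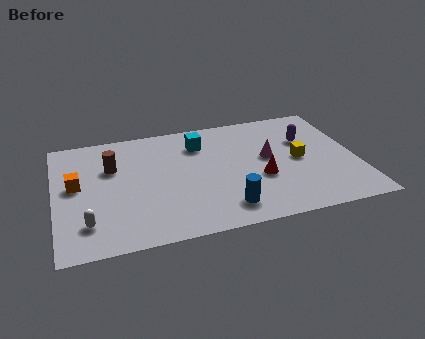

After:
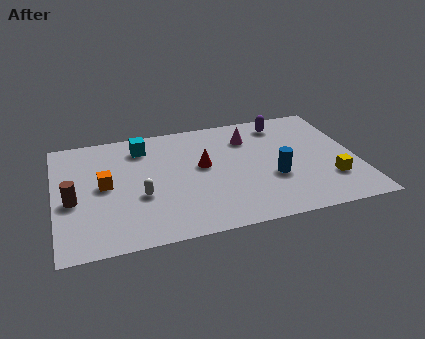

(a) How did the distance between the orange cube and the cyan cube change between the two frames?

-3.0

They were about 6.2 units apart before and 3.2 after — 3.0 units closer together.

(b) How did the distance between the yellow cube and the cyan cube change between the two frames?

+4.6

The distance was about 5.1 in the first image and 9.7 in the second, so they moved 4.6 units further apart.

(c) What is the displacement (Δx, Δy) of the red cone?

(-2.6, 1.6)

The red cone was at about (9.5, 3.4) and moved to about (6.9, 5.0).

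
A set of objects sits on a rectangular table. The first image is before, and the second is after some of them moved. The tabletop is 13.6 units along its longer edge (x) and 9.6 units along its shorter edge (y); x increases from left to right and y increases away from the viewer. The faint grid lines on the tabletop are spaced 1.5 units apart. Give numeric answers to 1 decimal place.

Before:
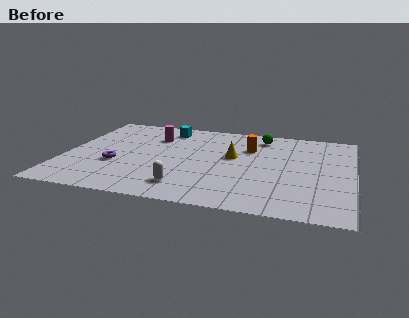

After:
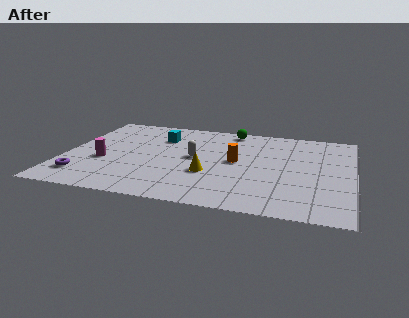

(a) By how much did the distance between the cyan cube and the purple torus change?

+1.0

They were about 5.0 units apart before and 6.0 after — 1.0 units further apart.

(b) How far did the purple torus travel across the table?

2.1

The purple torus moved from about (2.5, 3.5) to (1.1, 1.9), a distance of √(1.4² + 1.6²) ≈ 2.1.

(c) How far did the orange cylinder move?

1.8

The orange cylinder was near (8.6, 6.7) before and (8.1, 5.0) after, so it travelled √(0.5² + 1.7²) ≈ 1.8 units.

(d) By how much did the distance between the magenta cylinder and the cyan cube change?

+2.9

Before: roughly 1.2 units apart; after: 4.1. That's 2.9 units further apart.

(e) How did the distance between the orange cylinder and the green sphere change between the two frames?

+2.1

The distance was about 1.5 in the first image and 3.6 in the second, so they moved 2.1 units further apart.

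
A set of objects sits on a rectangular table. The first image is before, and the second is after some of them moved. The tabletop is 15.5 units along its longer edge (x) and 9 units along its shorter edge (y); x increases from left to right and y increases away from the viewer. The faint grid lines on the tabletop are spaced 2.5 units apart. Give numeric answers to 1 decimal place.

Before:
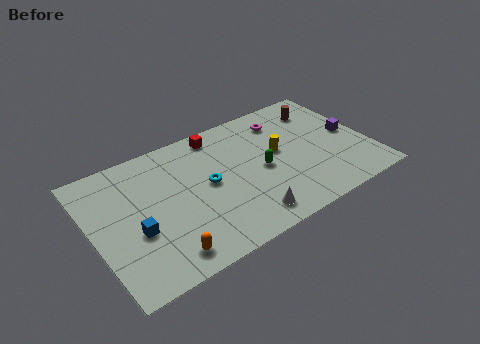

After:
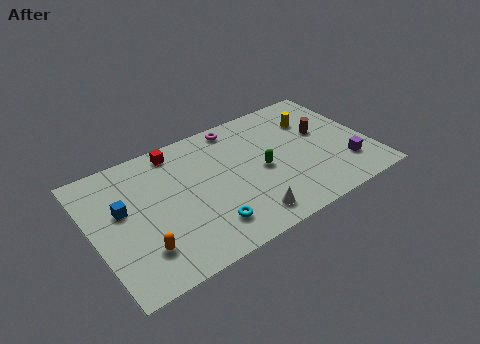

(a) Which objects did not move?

the white cone and the green capsule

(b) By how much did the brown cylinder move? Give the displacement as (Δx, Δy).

(-0.3, -1.8)

From the two frames, the brown cylinder sits at roughly (13.4, 7.1) before and (13.1, 5.3) after.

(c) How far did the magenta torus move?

2.7

The magenta torus moved from about (11.2, 7.2) to (8.6, 8.0), a distance of √(2.6² + 0.8²) ≈ 2.7.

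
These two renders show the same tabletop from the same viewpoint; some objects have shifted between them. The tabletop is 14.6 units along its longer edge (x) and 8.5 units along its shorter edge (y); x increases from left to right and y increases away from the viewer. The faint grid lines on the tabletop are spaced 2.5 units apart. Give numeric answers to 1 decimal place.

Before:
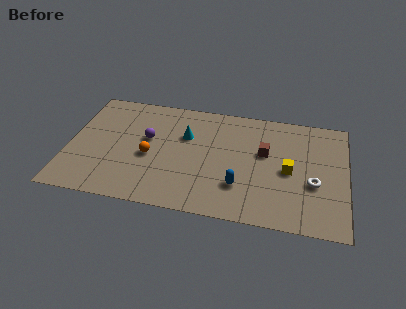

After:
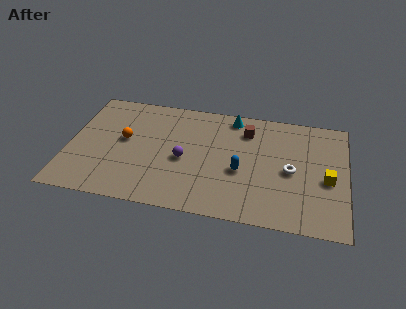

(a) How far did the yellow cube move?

2.0

From (11.6, 4.0) to (13.6, 3.7), the yellow cube covered √(2.0² + 0.3²) ≈ 2.0 units.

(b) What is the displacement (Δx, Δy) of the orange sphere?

(-1.4, 1.0)

The orange sphere was at about (4.3, 3.7) and moved to about (2.9, 4.7).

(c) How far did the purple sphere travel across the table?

2.3

From (4.1, 5.0) to (6.1, 3.8), the purple sphere covered √(2.0² + 1.2²) ≈ 2.3 units.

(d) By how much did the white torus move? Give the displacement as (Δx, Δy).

(-1.2, 0.7)

From the two frames, the white torus sits at roughly (12.9, 3.3) before and (11.7, 4.0) after.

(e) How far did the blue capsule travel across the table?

1.1

The blue capsule moved from about (9.1, 2.4) to (9.1, 3.5), a distance of √(0.0² + 1.1²) ≈ 1.1.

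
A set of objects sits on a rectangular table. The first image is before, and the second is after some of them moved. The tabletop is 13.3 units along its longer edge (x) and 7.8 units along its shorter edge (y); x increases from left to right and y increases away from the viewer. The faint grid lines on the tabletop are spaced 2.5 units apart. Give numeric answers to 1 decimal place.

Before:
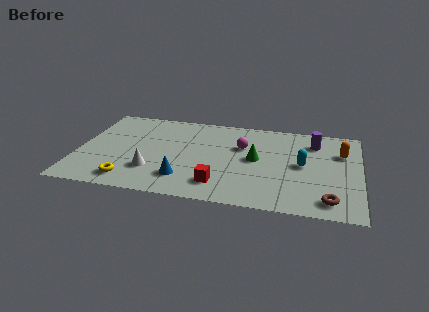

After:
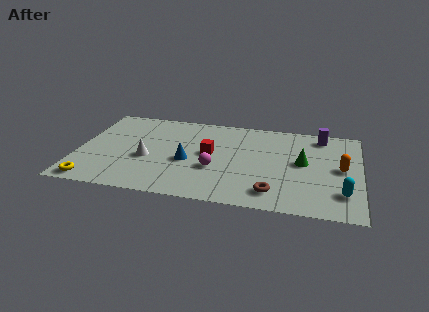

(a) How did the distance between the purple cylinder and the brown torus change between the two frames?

+0.7

Before: roughly 5.0 units apart; after: 5.7. That's 0.7 units further apart.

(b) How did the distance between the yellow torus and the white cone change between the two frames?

+2.0

They were about 1.4 units apart before and 3.4 after — 2.0 units further apart.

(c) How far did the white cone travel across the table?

1.0

The white cone moved from about (3.6, 2.2) to (3.3, 3.2), a distance of √(0.3² + 1.0²) ≈ 1.0.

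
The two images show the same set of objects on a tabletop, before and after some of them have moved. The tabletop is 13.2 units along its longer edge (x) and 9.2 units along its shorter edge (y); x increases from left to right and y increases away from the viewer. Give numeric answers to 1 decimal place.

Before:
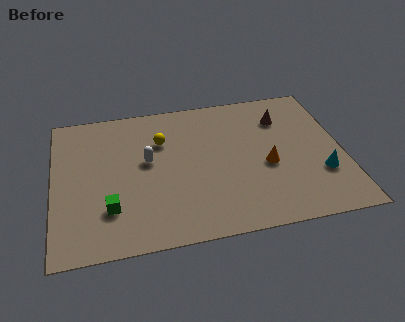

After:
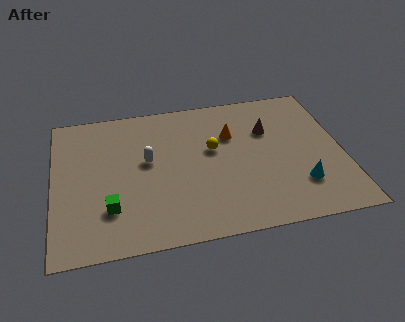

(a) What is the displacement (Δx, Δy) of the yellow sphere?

(2.3, -1.0)

From the two frames, the yellow sphere sits at roughly (5.0, 6.4) before and (7.3, 5.4) after.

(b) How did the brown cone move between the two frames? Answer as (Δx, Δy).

(-0.7, -0.7)

The brown cone was at about (10.6, 6.9) and moved to about (9.9, 6.2).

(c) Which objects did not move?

the green cube and the white capsule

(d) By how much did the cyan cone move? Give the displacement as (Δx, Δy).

(-1.0, -0.5)

From the two frames, the cyan cone sits at roughly (12.1, 2.9) before and (11.1, 2.4) after.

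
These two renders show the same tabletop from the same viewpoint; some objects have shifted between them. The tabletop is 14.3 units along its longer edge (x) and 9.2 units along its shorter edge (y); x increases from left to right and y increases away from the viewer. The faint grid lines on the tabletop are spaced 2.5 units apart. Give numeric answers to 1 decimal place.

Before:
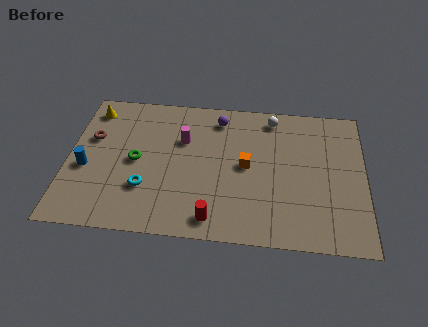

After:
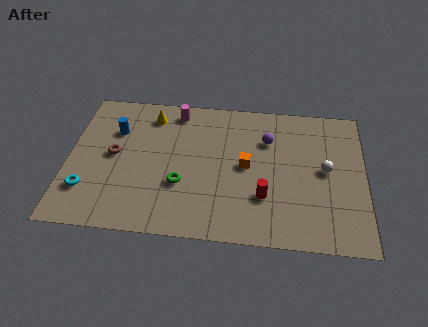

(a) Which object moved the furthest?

the white sphere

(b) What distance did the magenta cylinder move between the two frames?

1.9

The magenta cylinder moved from about (5.5, 6.1) to (5.1, 8.0), a distance of √(0.4² + 1.9²) ≈ 1.9.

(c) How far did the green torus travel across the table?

2.6

From (3.3, 4.5) to (5.5, 3.2), the green torus covered √(2.2² + 1.3²) ≈ 2.6 units.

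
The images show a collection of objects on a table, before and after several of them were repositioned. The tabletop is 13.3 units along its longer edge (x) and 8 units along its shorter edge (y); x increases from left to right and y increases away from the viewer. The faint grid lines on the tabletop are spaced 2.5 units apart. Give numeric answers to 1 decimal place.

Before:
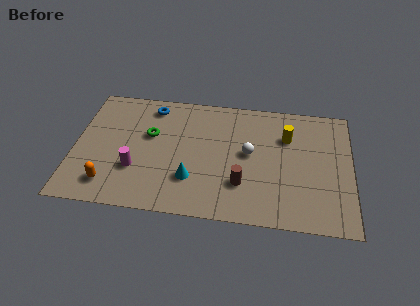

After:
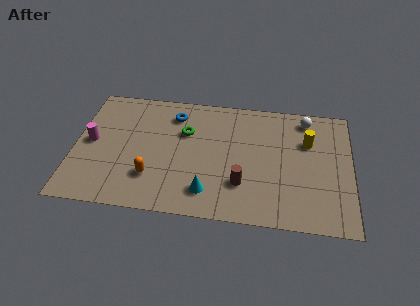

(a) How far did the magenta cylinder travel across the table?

2.7

From (3.0, 2.6) to (0.8, 4.1), the magenta cylinder covered √(2.2² + 1.5²) ≈ 2.7 units.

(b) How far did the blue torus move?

1.2

The blue torus was near (3.6, 6.8) before and (4.7, 6.4) after, so it travelled √(1.1² + 0.4²) ≈ 1.2 units.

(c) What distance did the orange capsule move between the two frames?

2.1

The orange capsule was near (1.8, 1.5) before and (3.8, 2.2) after, so it travelled √(2.0² + 0.7²) ≈ 2.1 units.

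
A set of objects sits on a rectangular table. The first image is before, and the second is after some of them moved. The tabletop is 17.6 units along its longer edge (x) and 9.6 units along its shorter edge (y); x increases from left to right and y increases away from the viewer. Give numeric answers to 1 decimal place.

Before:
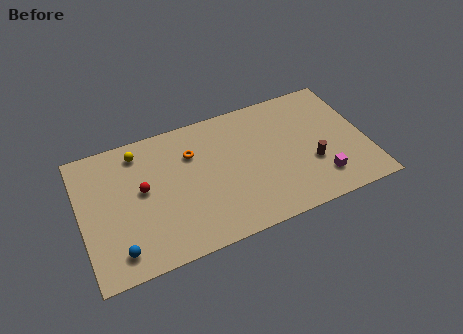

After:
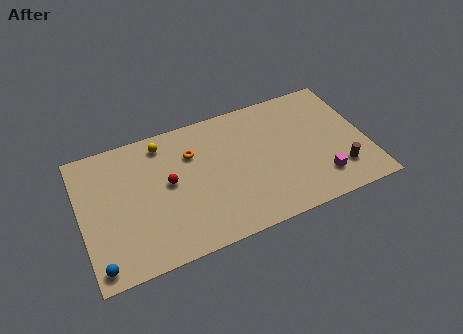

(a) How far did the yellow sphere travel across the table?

1.5

The yellow sphere was near (3.8, 8.1) before and (5.3, 8.2) after, so it travelled √(1.5² + 0.1²) ≈ 1.5 units.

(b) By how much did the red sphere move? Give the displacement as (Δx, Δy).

(1.6, -0.1)

From the two frames, the red sphere sits at roughly (3.8, 5.3) before and (5.4, 5.2) after.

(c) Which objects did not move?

the magenta cube and the orange torus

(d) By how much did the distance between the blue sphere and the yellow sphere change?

+1.7

The distance was about 6.7 in the first image and 8.4 in the second, so they moved 1.7 units further apart.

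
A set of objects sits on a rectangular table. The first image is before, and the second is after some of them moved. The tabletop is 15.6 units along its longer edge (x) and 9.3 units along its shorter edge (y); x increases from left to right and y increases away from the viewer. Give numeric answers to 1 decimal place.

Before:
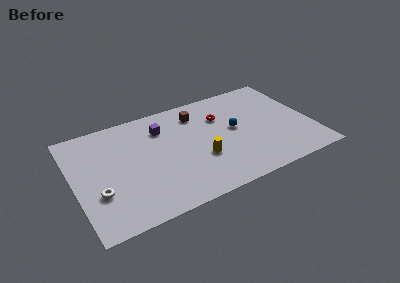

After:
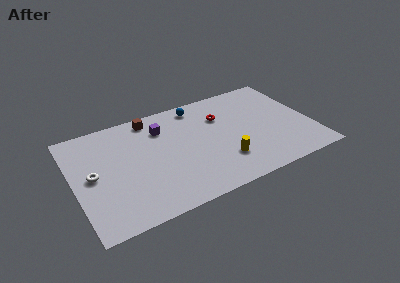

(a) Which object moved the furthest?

the blue sphere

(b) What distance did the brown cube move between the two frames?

3.1

From (8.4, 7.4) to (5.4, 8.2), the brown cube covered √(3.0² + 0.8²) ≈ 3.1 units.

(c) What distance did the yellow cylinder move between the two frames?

1.6

From (8.1, 3.3) to (9.5, 2.5), the yellow cylinder covered √(1.4² + 0.8²) ≈ 1.6 units.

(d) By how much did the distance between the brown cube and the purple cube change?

-1.1

Before: roughly 2.4 units apart; after: 1.3. That's 1.1 units closer together.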